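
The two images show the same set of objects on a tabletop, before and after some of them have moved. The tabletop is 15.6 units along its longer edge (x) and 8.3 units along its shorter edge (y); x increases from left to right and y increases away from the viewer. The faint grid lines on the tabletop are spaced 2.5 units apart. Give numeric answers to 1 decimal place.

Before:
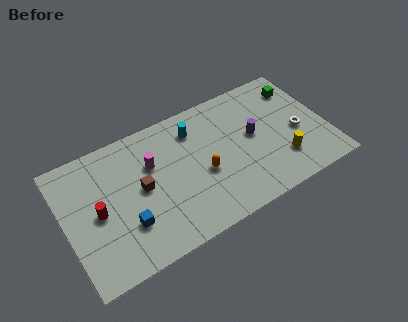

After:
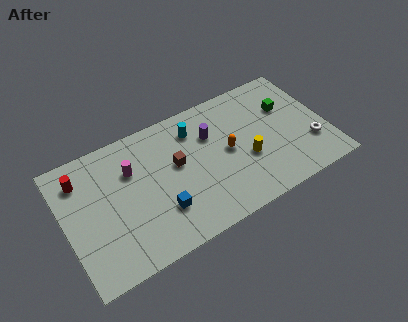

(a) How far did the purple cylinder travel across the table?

2.7

From (11.3, 4.5) to (8.9, 5.7), the purple cylinder covered √(2.4² + 1.2²) ≈ 2.7 units.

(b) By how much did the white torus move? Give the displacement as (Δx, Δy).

(0.6, -1.1)

From the two frames, the white torus sits at roughly (13.9, 3.6) before and (14.5, 2.5) after.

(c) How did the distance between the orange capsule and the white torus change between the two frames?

-0.7

They were about 5.8 units apart before and 5.1 after — 0.7 units closer together.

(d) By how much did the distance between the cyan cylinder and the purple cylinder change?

-2.7

The distance was about 3.9 in the first image and 1.2 in the second, so they moved 2.7 units closer together.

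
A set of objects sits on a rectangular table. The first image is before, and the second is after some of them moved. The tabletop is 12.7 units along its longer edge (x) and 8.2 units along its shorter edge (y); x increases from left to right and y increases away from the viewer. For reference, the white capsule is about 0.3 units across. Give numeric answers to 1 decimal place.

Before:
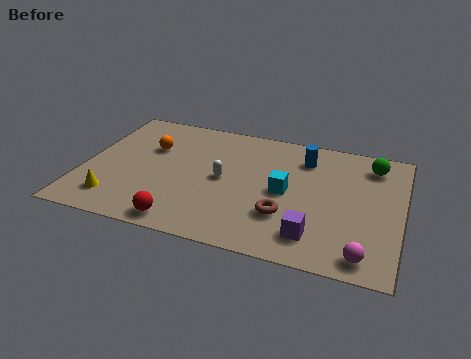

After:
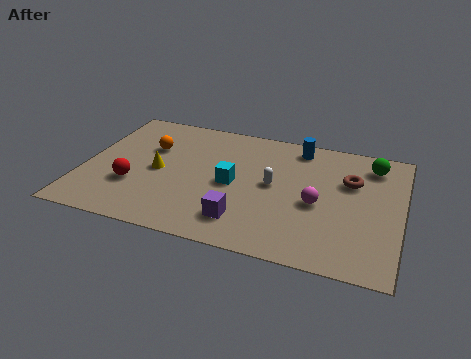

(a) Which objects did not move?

the orange sphere and the green sphere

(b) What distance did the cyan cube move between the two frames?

2.1

The cyan cube moved from about (8.1, 4.0) to (6.0, 3.9), a distance of √(2.1² + 0.1²) ≈ 2.1.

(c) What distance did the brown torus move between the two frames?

3.8

The brown torus was near (8.2, 2.5) before and (10.6, 5.4) after, so it travelled √(2.4² + 2.9²) ≈ 3.8 units.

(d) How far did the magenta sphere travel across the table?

3.3

The magenta sphere moved from about (11.4, 1.0) to (9.4, 3.6), a distance of √(2.0² + 2.6²) ≈ 3.3.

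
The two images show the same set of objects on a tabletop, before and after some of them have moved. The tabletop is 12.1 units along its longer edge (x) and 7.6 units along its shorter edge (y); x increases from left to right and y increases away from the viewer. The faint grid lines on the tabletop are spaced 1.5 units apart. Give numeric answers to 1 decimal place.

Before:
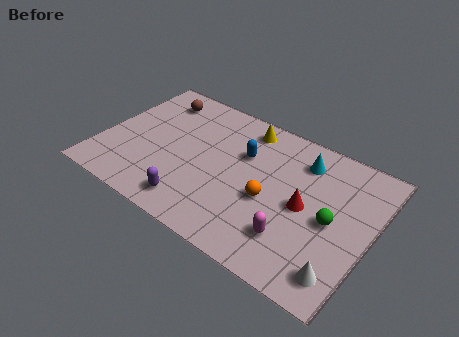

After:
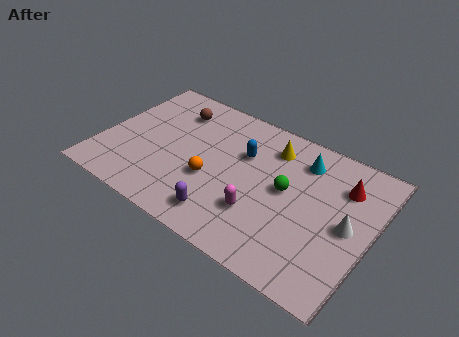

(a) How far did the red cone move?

2.4

The red cone moved from about (9.2, 3.7) to (10.6, 5.6), a distance of √(1.4² + 1.9²) ≈ 2.4.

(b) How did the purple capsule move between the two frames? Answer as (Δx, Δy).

(1.4, 0.1)

The purple capsule started near (4.6, 1.2) and ended near (6.0, 1.3).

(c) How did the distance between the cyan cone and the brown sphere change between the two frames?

-0.9

Before: roughly 6.8 units apart; after: 5.9. That's 0.9 units closer together.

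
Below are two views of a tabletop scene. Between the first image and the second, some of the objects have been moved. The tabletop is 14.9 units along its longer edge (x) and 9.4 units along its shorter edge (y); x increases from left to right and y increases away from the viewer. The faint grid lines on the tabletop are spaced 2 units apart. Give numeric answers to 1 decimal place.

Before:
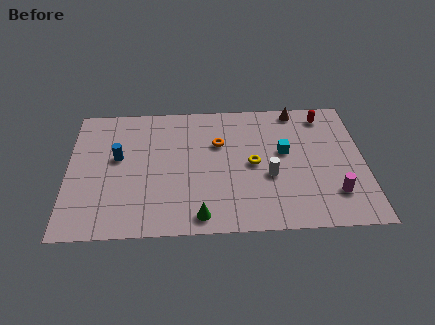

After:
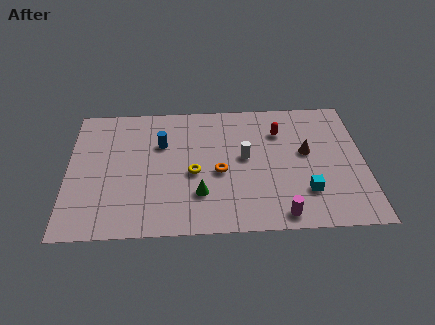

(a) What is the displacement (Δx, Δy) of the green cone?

(0.0, 1.5)

From the two frames, the green cone sits at roughly (6.6, 1.1) before and (6.6, 2.6) after.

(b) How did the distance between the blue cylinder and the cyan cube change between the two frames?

-0.3

Before: roughly 8.4 units apart; after: 8.1. That's 0.3 units closer together.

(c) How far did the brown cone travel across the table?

3.2

The brown cone moved from about (11.6, 8.5) to (12.0, 5.3), a distance of √(0.4² + 3.2²) ≈ 3.2.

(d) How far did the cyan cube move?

3.1

From (10.9, 5.4) to (11.9, 2.5), the cyan cube covered √(1.0² + 2.9²) ≈ 3.1 units.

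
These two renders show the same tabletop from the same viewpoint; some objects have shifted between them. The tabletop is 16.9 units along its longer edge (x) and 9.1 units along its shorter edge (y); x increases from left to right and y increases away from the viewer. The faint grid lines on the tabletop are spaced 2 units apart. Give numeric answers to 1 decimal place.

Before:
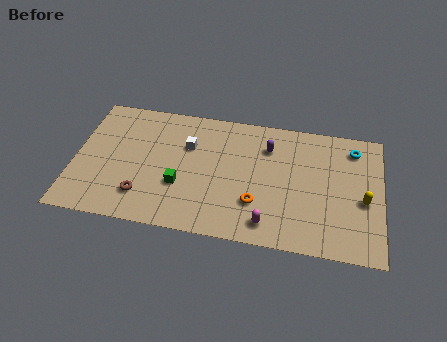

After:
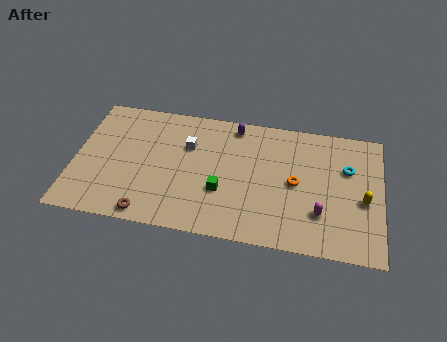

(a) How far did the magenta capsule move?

3.0

The magenta capsule was near (10.8, 1.4) before and (13.6, 2.6) after, so it travelled √(2.8² + 1.2²) ≈ 3.0 units.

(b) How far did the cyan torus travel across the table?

1.5

From (15.3, 7.5) to (15.0, 6.0), the cyan torus covered √(0.3² + 1.5²) ≈ 1.5 units.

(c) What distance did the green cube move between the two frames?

2.3

The green cube was near (5.9, 3.2) before and (8.2, 3.2) after, so it travelled √(2.3² + 0.0²) ≈ 2.3 units.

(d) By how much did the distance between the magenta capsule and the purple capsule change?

+1.9

They were about 5.4 units apart before and 7.3 after — 1.9 units further apart.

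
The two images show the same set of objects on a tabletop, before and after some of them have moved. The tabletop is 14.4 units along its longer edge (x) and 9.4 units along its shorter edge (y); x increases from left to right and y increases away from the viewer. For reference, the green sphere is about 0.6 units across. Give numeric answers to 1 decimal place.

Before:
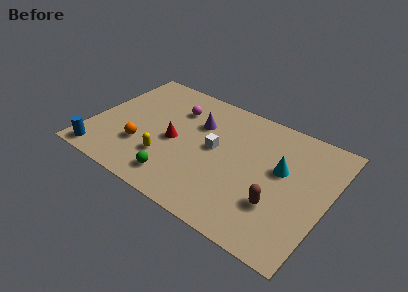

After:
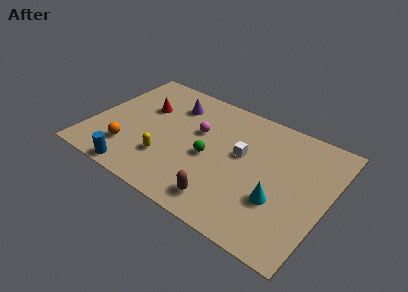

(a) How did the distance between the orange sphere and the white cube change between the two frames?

+2.5

They were about 4.7 units apart before and 7.2 after — 2.5 units further apart.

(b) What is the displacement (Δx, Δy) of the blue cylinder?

(2.3, -0.2)

The blue cylinder started near (1.1, 1.0) and ended near (3.4, 0.8).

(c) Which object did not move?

the yellow capsule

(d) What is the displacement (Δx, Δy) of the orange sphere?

(-0.7, -0.6)

The orange sphere was at about (3.3, 2.9) and moved to about (2.6, 2.3).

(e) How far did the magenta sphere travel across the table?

1.9

From (4.7, 6.9) to (6.3, 5.8), the magenta sphere covered √(1.6² + 1.1²) ≈ 1.9 units.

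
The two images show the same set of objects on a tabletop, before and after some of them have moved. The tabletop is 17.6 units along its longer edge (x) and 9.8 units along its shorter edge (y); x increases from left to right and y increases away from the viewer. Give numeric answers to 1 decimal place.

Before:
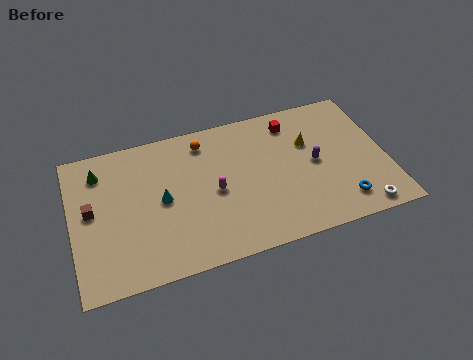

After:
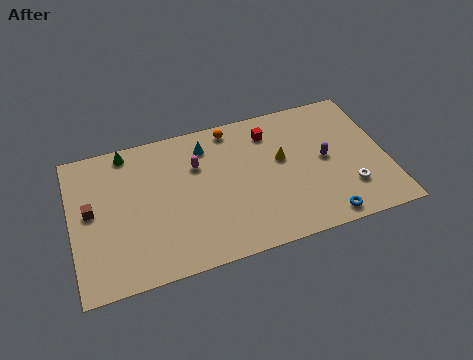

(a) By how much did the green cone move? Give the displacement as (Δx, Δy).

(1.6, 1.0)

The green cone was at about (1.7, 7.8) and moved to about (3.3, 8.8).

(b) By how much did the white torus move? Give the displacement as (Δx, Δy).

(-0.5, 1.6)

From the two frames, the white torus sits at roughly (15.8, 1.0) before and (15.3, 2.6) after.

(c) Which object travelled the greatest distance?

the cyan cone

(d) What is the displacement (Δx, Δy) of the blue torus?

(-1.1, -0.8)

From the two frames, the blue torus sits at roughly (14.8, 1.8) before and (13.7, 1.0) after.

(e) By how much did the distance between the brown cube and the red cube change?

-1.3

Before: roughly 11.8 units apart; after: 10.5. That's 1.3 units closer together.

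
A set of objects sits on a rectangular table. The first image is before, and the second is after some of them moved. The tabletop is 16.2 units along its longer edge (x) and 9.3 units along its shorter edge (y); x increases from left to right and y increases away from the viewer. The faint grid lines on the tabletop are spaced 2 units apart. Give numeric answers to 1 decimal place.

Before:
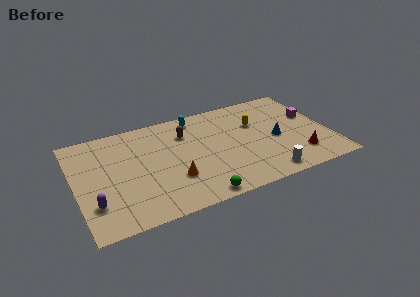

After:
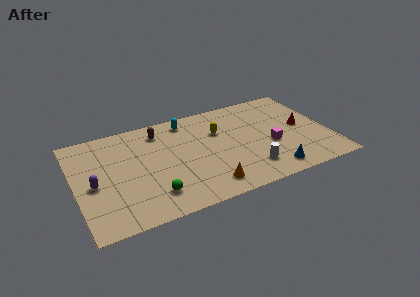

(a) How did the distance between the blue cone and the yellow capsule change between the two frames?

+3.4

They were about 2.2 units apart before and 5.6 after — 3.4 units further apart.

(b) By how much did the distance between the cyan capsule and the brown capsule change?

+0.3

Before: roughly 1.5 units apart; after: 1.8. That's 0.3 units further apart.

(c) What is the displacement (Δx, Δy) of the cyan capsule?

(-0.6, -0.1)

The cyan capsule was at about (8.0, 8.1) and moved to about (7.4, 8.0).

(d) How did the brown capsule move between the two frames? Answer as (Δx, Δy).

(-1.6, 0.8)

The brown capsule was at about (7.2, 6.8) and moved to about (5.6, 7.6).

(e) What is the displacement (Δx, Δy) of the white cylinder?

(-0.9, 0.9)

The white cylinder started near (11.7, 1.1) and ended near (10.8, 2.0).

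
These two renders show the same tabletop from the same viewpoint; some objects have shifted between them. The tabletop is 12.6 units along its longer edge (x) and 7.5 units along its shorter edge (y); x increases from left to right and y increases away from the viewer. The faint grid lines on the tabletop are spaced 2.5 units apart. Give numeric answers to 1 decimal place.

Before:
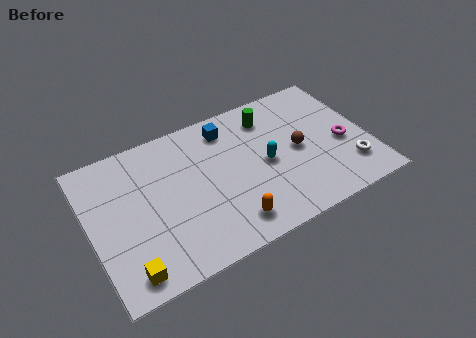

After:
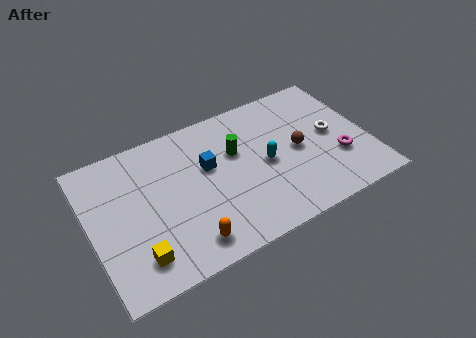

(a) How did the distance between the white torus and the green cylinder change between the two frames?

-0.8

They were about 5.2 units apart before and 4.4 after — 0.8 units closer together.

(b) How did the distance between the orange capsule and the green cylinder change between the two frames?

-0.8

The distance was about 5.3 in the first image and 4.5 in the second, so they moved 0.8 units closer together.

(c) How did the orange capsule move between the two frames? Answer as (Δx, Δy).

(-1.9, -0.1)

The orange capsule started near (5.9, 1.3) and ended near (4.0, 1.2).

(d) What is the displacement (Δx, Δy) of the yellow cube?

(0.5, 0.5)

The yellow cube was at about (1.3, 1.0) and moved to about (1.8, 1.5).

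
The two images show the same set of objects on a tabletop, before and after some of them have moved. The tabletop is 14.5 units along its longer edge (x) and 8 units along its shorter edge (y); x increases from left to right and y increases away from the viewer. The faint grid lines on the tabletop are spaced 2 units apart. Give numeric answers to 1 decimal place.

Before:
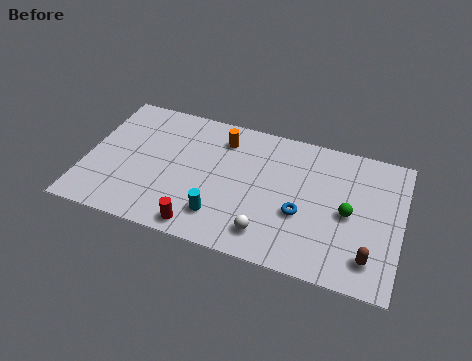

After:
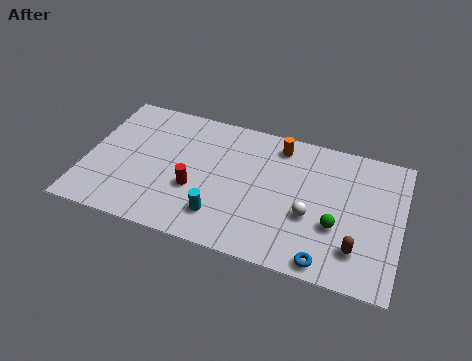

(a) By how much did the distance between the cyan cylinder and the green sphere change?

-0.7

Before: roughly 6.0 units apart; after: 5.3. That's 0.7 units closer together.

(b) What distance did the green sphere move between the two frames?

1.0

The green sphere was near (12.1, 3.8) before and (11.6, 2.9) after, so it travelled √(0.5² + 0.9²) ≈ 1.0 units.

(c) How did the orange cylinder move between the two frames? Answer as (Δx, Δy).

(2.6, 0.4)

The orange cylinder started near (6.1, 6.4) and ended near (8.7, 6.8).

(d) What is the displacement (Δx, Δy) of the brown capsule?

(-0.6, 0.3)

The brown capsule was at about (13.2, 1.6) and moved to about (12.6, 1.9).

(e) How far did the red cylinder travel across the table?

2.2

From (5.6, 0.9) to (5.1, 3.0), the red cylinder covered √(0.5² + 2.1²) ≈ 2.2 units.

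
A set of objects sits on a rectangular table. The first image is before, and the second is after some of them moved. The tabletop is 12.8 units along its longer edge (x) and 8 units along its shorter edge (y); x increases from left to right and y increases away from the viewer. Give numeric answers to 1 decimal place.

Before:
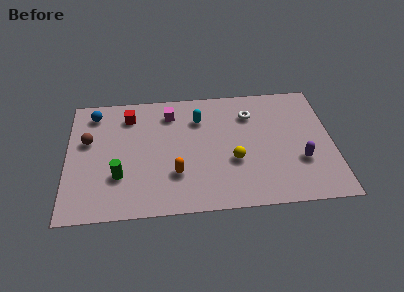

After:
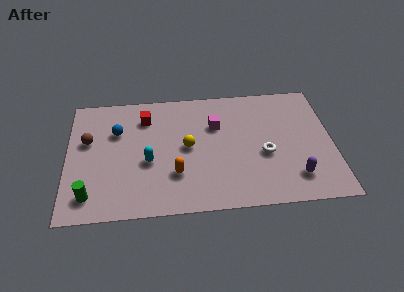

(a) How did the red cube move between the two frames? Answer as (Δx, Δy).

(0.8, -0.2)

From the two frames, the red cube sits at roughly (3.0, 6.4) before and (3.8, 6.2) after.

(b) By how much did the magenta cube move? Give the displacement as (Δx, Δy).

(2.2, -1.0)

From the two frames, the magenta cube sits at roughly (5.0, 6.4) before and (7.2, 5.4) after.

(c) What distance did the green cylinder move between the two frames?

1.8

The green cylinder moved from about (2.5, 2.5) to (1.1, 1.4), a distance of √(1.4² + 1.1²) ≈ 1.8.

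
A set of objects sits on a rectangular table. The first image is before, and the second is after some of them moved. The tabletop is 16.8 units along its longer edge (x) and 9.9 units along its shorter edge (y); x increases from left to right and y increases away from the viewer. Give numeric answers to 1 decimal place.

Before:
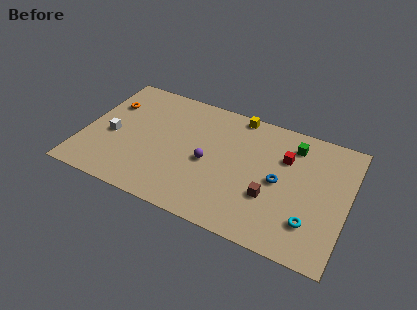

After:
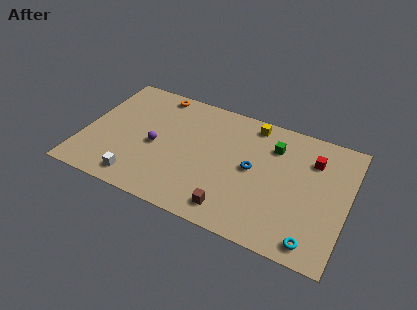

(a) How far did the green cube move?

1.3

From (13.1, 8.0) to (11.9, 7.4), the green cube covered √(1.2² + 0.6²) ≈ 1.3 units.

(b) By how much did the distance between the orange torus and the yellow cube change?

-2.1

Before: roughly 8.4 units apart; after: 6.3. That's 2.1 units closer together.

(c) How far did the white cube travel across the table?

3.6

The white cube moved from about (1.8, 4.3) to (3.9, 1.4), a distance of √(2.1² + 2.9²) ≈ 3.6.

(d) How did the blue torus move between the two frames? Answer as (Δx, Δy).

(-1.7, 0.3)

The blue torus started near (12.5, 4.8) and ended near (10.8, 5.1).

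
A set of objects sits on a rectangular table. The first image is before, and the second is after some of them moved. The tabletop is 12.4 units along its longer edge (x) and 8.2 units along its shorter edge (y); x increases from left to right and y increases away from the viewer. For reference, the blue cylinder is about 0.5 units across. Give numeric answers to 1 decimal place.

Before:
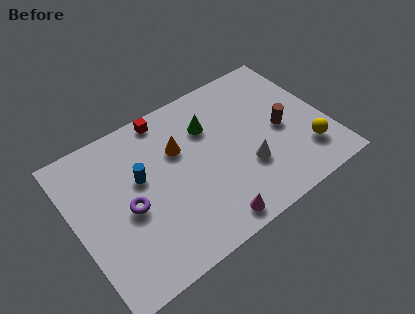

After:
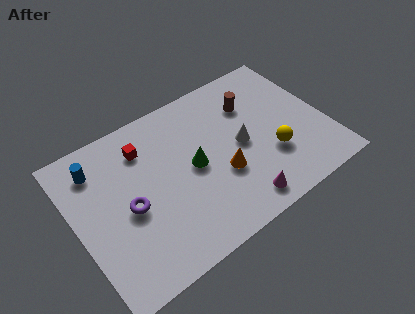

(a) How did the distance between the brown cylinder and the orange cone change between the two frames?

-1.6

They were about 5.2 units apart before and 3.6 after — 1.6 units closer together.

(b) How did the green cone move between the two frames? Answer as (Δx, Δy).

(-1.1, -1.7)

From the two frames, the green cone sits at roughly (6.9, 5.8) before and (5.8, 4.1) after.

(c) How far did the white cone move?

1.3

The white cone moved from about (8.2, 2.7) to (8.2, 4.0), a distance of √(0.0² + 1.3²) ≈ 1.3.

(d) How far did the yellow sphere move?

1.7

The yellow sphere was near (11.1, 2.0) before and (9.5, 2.7) after, so it travelled √(1.6² + 0.7²) ≈ 1.7 units.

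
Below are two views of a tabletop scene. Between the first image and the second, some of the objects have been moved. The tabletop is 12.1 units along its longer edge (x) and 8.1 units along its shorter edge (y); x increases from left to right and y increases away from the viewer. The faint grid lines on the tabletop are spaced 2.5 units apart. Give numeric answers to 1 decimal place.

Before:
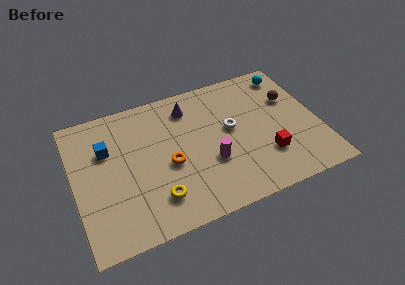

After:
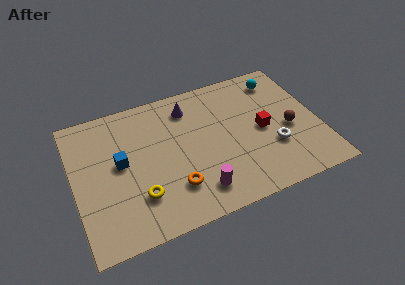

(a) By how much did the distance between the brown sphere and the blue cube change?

-0.9

The distance was about 9.2 in the first image and 8.3 in the second, so they moved 0.9 units closer together.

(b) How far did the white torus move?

2.6

The white torus was near (7.8, 4.5) before and (9.7, 2.7) after, so it travelled √(1.9² + 1.8²) ≈ 2.6 units.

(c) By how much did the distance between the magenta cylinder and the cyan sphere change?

+1.1

They were about 5.9 units apart before and 7.0 after — 1.1 units further apart.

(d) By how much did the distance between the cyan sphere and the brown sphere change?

+1.6

The distance was about 1.6 in the first image and 3.2 in the second, so they moved 1.6 units further apart.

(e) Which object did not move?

the purple cone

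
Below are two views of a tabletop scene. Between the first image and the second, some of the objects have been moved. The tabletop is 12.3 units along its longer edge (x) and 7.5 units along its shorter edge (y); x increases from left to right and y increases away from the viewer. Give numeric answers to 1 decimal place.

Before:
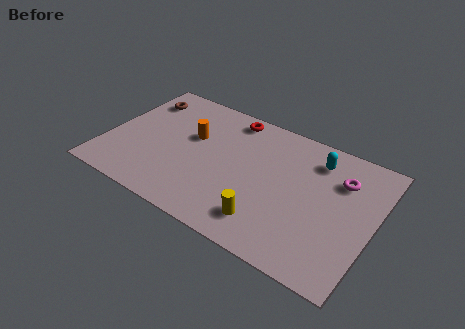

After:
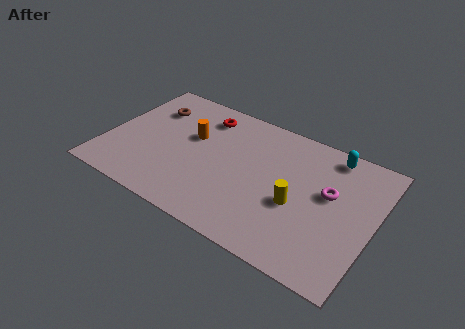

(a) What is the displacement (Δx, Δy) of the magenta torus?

(-0.4, -1.0)

The magenta torus was at about (10.6, 5.4) and moved to about (10.2, 4.4).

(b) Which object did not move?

the orange cylinder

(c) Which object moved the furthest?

the yellow cylinder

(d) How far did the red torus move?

1.3

From (5.3, 6.6) to (4.1, 6.1), the red torus covered √(1.2² + 0.5²) ≈ 1.3 units.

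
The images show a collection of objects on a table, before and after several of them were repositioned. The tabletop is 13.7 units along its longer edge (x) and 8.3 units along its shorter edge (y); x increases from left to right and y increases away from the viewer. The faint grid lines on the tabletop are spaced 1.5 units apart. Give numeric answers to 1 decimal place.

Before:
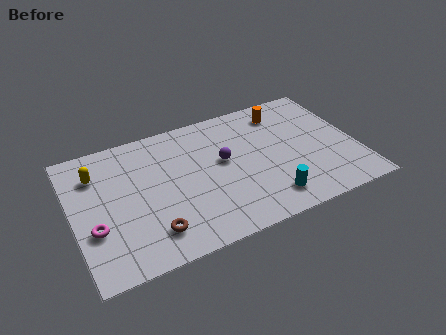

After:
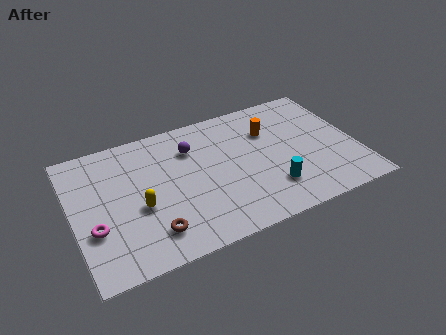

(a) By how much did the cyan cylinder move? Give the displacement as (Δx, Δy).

(0.2, 0.6)

The cyan cylinder started near (9.1, 1.5) and ended near (9.3, 2.1).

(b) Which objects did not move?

the brown torus and the magenta torus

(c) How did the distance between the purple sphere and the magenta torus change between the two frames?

-0.7

They were about 6.6 units apart before and 5.9 after — 0.7 units closer together.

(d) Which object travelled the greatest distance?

the yellow capsule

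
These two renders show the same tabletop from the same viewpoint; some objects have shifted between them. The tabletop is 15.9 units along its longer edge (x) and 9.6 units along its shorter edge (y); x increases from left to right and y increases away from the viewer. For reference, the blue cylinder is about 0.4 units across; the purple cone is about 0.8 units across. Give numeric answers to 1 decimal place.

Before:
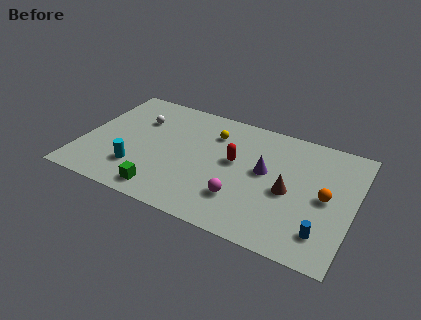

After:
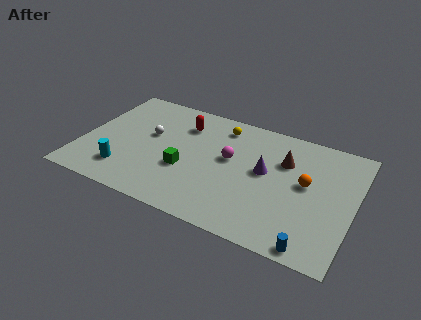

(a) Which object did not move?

the purple cone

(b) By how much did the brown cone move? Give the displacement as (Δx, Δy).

(-0.5, 2.3)

From the two frames, the brown cone sits at roughly (12.2, 4.3) before and (11.7, 6.6) after.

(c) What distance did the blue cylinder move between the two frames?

1.3

The blue cylinder moved from about (14.4, 2.0) to (13.9, 0.8), a distance of √(0.5² + 1.2²) ≈ 1.3.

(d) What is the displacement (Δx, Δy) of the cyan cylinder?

(-0.7, -0.4)

From the two frames, the cyan cylinder sits at roughly (3.5, 2.5) before and (2.8, 2.1) after.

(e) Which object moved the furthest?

the red capsule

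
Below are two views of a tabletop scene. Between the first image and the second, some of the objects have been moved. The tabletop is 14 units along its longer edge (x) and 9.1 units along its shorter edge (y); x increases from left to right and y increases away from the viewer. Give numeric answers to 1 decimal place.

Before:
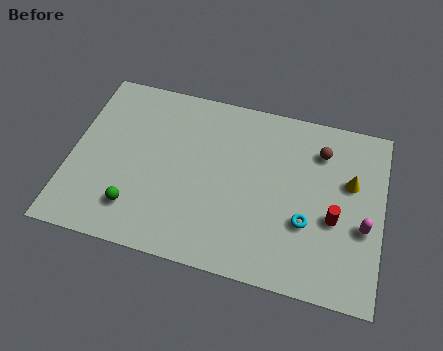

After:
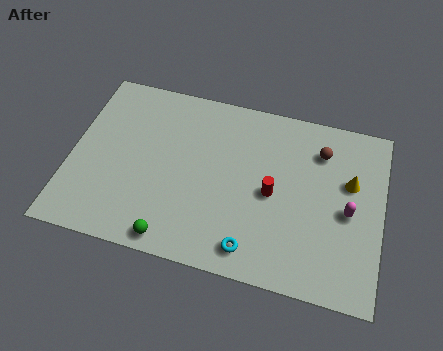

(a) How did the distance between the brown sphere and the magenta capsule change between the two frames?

-0.9

They were about 4.0 units apart before and 3.1 after — 0.9 units closer together.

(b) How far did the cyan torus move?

3.0

The cyan torus was near (10.7, 3.2) before and (8.4, 1.3) after, so it travelled √(2.3² + 1.9²) ≈ 3.0 units.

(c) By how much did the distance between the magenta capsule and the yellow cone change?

-0.7

The distance was about 2.2 in the first image and 1.5 in the second, so they moved 0.7 units closer together.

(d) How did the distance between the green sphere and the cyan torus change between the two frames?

-4.2

They were about 7.7 units apart before and 3.5 after — 4.2 units closer together.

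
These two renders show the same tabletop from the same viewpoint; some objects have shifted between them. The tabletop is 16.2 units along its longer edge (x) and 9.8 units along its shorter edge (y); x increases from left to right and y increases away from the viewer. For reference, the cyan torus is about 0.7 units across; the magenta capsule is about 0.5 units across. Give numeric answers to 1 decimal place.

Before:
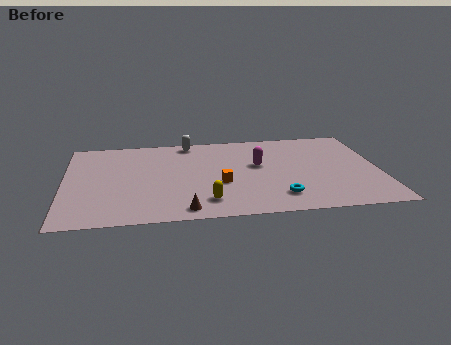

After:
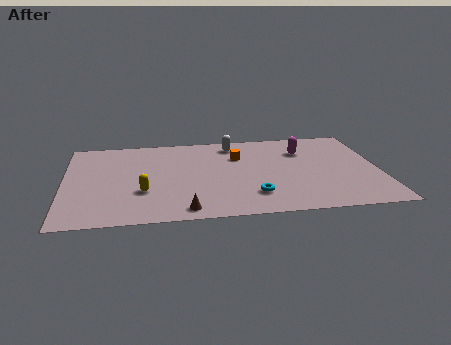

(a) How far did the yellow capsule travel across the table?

3.5

The yellow capsule was near (7.2, 1.9) before and (4.0, 3.3) after, so it travelled √(3.2² + 1.4²) ≈ 3.5 units.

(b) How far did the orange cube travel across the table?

3.2

The orange cube was near (8.0, 3.8) before and (9.0, 6.8) after, so it travelled √(1.0² + 3.0²) ≈ 3.2 units.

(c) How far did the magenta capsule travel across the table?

2.8

The magenta capsule moved from about (10.0, 5.7) to (12.4, 7.1), a distance of √(2.4² + 1.4²) ≈ 2.8.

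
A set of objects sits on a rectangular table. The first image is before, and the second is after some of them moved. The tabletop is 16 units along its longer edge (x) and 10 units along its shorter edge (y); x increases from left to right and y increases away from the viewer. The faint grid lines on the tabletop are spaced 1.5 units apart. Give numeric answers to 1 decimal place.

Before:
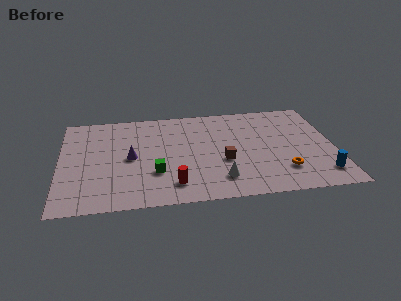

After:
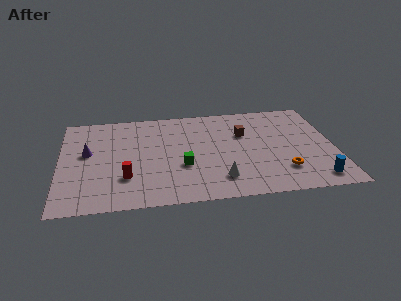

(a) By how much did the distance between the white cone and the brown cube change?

+3.0

The distance was about 1.8 in the first image and 4.8 in the second, so they moved 3.0 units further apart.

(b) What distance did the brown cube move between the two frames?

3.0

From (9.5, 3.9) to (10.8, 6.6), the brown cube covered √(1.3² + 2.7²) ≈ 3.0 units.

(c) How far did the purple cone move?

2.6

The purple cone was near (4.1, 4.9) before and (1.6, 5.7) after, so it travelled √(2.5² + 0.8²) ≈ 2.6 units.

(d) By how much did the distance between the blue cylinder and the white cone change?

-0.4

They were about 5.9 units apart before and 5.5 after — 0.4 units closer together.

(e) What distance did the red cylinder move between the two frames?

2.9

The red cylinder moved from about (6.5, 1.9) to (3.8, 2.9), a distance of √(2.7² + 1.0²) ≈ 2.9.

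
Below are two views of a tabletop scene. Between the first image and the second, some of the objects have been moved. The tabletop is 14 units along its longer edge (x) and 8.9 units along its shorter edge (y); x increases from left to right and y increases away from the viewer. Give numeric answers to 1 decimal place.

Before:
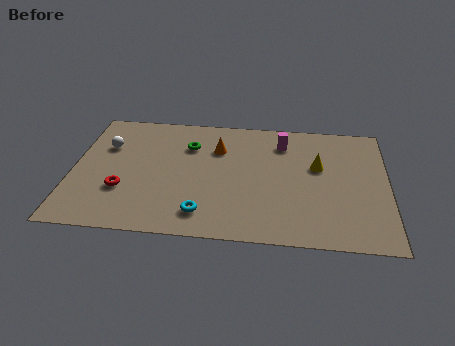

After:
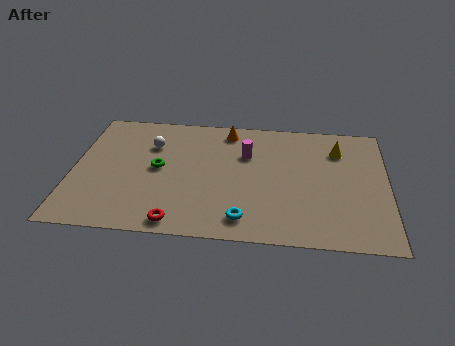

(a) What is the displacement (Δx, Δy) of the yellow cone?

(0.9, 1.3)

From the two frames, the yellow cone sits at roughly (10.9, 5.4) before and (11.8, 6.7) after.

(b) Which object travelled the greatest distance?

the red torus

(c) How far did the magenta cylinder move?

1.9

From (9.3, 7.0) to (7.7, 6.0), the magenta cylinder covered √(1.6² + 1.0²) ≈ 1.9 units.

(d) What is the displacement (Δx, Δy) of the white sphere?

(2.0, 0.3)

The white sphere started near (1.4, 6.0) and ended near (3.4, 6.3).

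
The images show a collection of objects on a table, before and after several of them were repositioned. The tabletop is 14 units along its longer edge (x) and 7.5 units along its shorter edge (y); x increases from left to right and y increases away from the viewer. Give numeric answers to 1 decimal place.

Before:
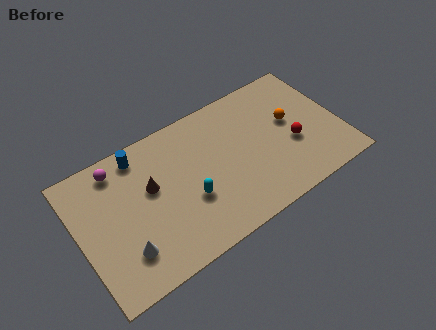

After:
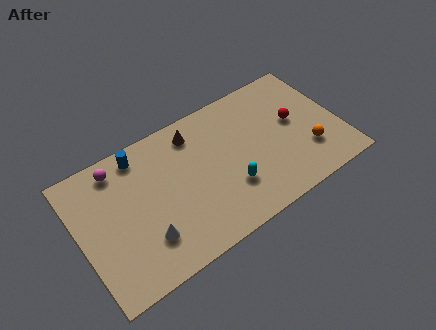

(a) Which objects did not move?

the blue cylinder and the magenta sphere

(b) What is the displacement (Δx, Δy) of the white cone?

(1.1, 0.1)

The white cone started near (2.1, 1.9) and ended near (3.2, 2.0).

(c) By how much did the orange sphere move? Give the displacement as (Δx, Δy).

(0.6, -2.1)

The orange sphere was at about (11.5, 4.3) and moved to about (12.1, 2.2).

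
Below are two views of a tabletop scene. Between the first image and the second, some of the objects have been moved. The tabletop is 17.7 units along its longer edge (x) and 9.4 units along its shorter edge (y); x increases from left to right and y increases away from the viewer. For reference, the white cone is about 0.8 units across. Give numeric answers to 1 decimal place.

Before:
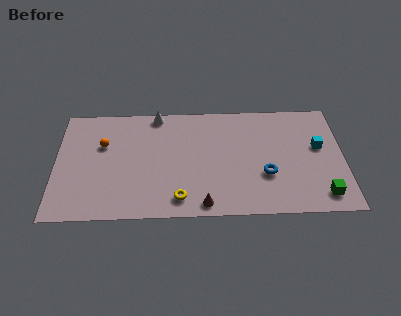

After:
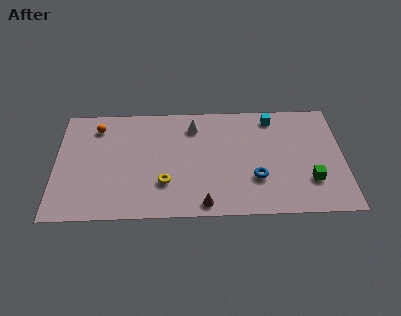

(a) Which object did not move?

the brown cone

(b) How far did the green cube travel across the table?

1.4

From (16.3, 1.5) to (15.6, 2.7), the green cube covered √(0.7² + 1.2²) ≈ 1.4 units.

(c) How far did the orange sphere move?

1.6

The orange sphere moved from about (2.9, 6.1) to (2.5, 7.6), a distance of √(0.4² + 1.5²) ≈ 1.6.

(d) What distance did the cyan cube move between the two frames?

3.8

The cyan cube moved from about (16.2, 5.5) to (13.4, 8.1), a distance of √(2.8² + 2.6²) ≈ 3.8.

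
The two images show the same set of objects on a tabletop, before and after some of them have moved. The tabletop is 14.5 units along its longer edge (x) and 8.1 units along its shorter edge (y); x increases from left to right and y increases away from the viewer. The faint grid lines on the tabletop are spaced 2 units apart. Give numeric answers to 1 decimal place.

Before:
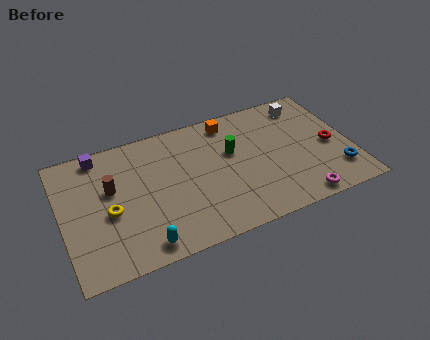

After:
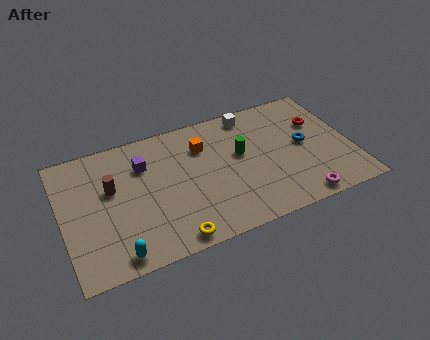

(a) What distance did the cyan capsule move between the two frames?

1.3

The cyan capsule moved from about (3.7, 1.0) to (2.4, 0.9), a distance of √(1.3² + 0.1²) ≈ 1.3.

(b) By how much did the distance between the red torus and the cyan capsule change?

+1.4

The distance was about 10.2 in the first image and 11.6 in the second, so they moved 1.4 units further apart.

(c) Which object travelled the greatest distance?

the yellow torus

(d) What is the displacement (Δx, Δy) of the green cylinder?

(0.4, -0.3)

The green cylinder started near (8.6, 5.0) and ended near (9.0, 4.7).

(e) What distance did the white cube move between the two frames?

2.8

From (12.6, 6.8) to (9.8, 7.1), the white cube covered √(2.8² + 0.3²) ≈ 2.8 units.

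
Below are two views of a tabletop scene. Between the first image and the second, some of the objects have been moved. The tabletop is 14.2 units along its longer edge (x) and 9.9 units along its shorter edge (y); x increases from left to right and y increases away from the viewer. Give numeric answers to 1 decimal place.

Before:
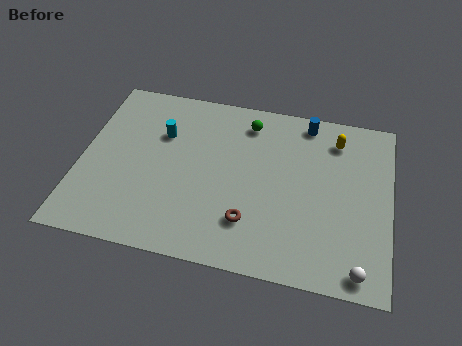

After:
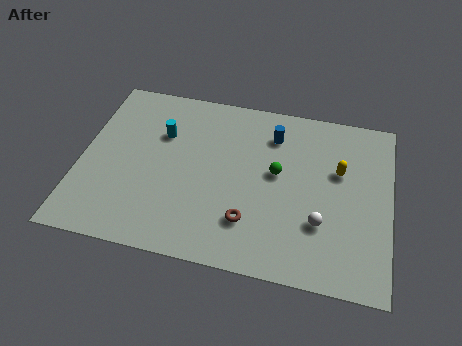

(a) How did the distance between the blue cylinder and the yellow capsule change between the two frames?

+1.8

Before: roughly 1.6 units apart; after: 3.4. That's 1.8 units further apart.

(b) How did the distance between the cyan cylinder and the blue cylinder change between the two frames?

-1.7

Before: roughly 6.9 units apart; after: 5.2. That's 1.7 units closer together.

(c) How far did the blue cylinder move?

1.9

The blue cylinder was near (10.2, 8.8) before and (8.7, 7.7) after, so it travelled √(1.5² + 1.1²) ≈ 1.9 units.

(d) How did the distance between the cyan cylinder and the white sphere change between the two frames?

-2.6

The distance was about 10.9 in the first image and 8.3 in the second, so they moved 2.6 units closer together.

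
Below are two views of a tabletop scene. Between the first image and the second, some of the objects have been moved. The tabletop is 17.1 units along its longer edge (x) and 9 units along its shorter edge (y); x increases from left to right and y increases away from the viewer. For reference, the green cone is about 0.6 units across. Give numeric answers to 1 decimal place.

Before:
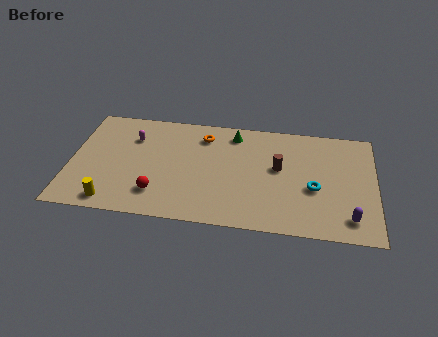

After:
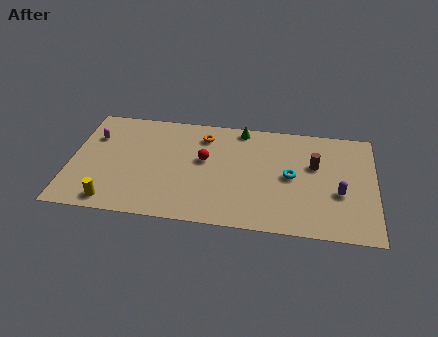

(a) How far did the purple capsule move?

2.0

The purple capsule moved from about (15.7, 1.6) to (15.1, 3.5), a distance of √(0.6² + 1.9²) ≈ 2.0.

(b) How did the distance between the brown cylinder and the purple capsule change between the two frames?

-2.8

The distance was about 5.3 in the first image and 2.5 in the second, so they moved 2.8 units closer together.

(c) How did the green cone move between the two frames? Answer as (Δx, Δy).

(0.4, 0.5)

From the two frames, the green cone sits at roughly (9.1, 7.6) before and (9.5, 8.1) after.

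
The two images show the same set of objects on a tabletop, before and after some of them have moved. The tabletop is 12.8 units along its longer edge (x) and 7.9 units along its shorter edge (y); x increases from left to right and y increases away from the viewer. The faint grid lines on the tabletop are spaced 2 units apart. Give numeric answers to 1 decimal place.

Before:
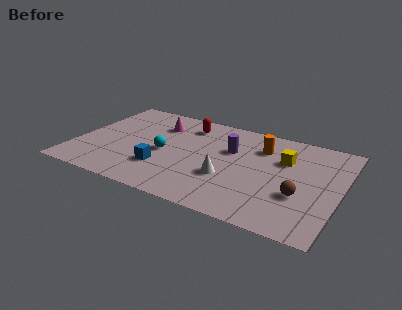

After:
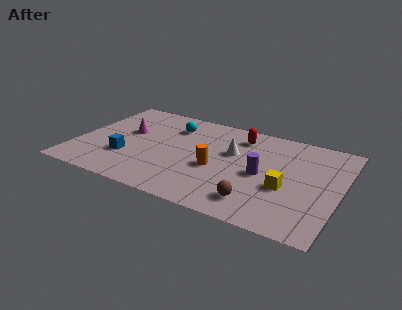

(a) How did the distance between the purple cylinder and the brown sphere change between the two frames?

-2.1

They were about 4.3 units apart before and 2.2 after — 2.1 units closer together.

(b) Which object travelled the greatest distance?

the orange cylinder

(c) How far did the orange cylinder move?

3.2

The orange cylinder moved from about (8.8, 5.9) to (6.9, 3.3), a distance of √(1.9² + 2.6²) ≈ 3.2.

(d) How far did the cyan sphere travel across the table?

2.4

From (4.3, 3.6) to (4.4, 6.0), the cyan sphere covered √(0.1² + 2.4²) ≈ 2.4 units.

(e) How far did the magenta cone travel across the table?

1.8

The magenta cone was near (3.7, 5.9) before and (2.3, 4.7) after, so it travelled √(1.4² + 1.2²) ≈ 1.8 units.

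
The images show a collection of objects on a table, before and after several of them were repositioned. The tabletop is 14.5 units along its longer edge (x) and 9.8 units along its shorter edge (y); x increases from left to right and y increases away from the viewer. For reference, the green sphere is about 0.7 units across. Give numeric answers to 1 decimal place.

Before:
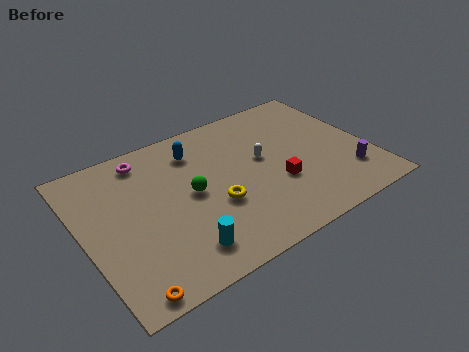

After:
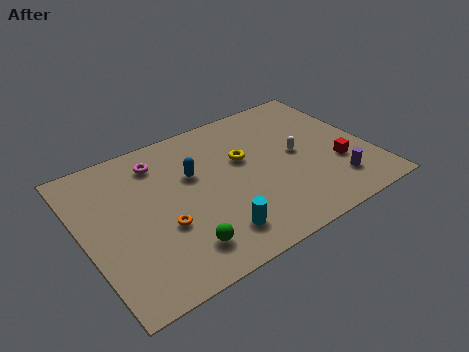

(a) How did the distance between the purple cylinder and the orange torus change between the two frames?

-3.1

The distance was about 11.8 in the first image and 8.7 in the second, so they moved 3.1 units closer together.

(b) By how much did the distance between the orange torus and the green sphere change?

-4.0

Before: roughly 5.8 units apart; after: 1.8. That's 4.0 units closer together.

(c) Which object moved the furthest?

the orange torus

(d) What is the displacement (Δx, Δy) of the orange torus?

(2.3, 2.8)

The orange torus started near (1.4, 0.8) and ended near (3.7, 3.6).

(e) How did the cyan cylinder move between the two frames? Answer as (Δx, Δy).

(1.7, 0.1)

From the two frames, the cyan cylinder sits at roughly (4.3, 1.8) before and (6.0, 1.9) after.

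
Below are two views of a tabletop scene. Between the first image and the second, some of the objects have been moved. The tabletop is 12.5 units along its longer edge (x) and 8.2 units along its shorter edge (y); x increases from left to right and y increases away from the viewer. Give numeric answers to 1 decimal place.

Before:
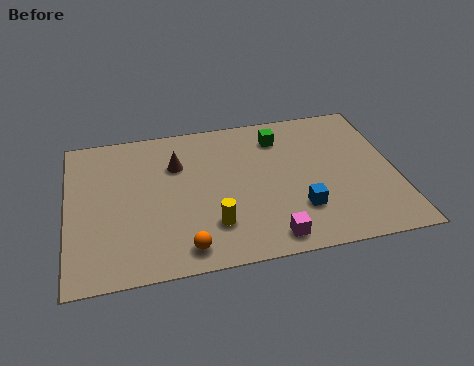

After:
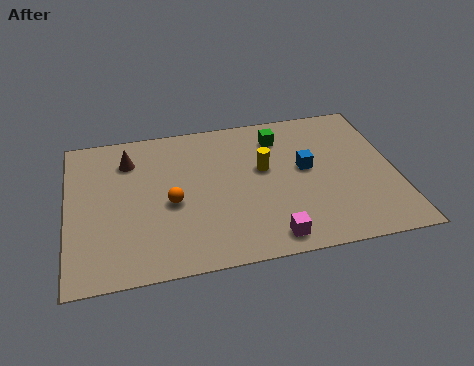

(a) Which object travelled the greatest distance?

the yellow cylinder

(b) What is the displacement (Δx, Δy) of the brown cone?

(-1.8, 0.6)

The brown cone started near (4.2, 5.7) and ended near (2.4, 6.3).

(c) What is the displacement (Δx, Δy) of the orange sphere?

(-0.4, 2.5)

The orange sphere started near (4.3, 1.1) and ended near (3.9, 3.6).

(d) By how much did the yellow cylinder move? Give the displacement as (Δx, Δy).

(2.1, 2.7)

From the two frames, the yellow cylinder sits at roughly (5.4, 2.1) before and (7.5, 4.8) after.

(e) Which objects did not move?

the magenta cube and the green cube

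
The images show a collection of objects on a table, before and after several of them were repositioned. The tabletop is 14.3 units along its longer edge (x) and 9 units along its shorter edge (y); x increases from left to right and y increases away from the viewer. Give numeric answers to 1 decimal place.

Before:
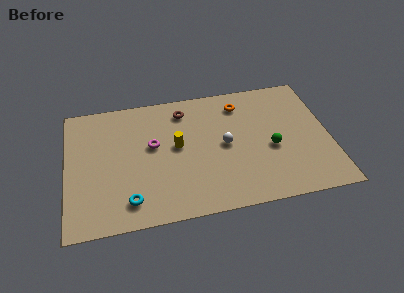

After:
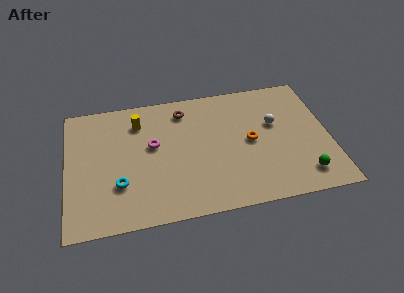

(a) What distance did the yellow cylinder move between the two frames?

2.9

The yellow cylinder moved from about (6.0, 4.9) to (4.0, 7.0), a distance of √(2.0² + 2.1²) ≈ 2.9.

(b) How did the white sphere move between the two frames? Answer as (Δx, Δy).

(2.8, 1.0)

The white sphere was at about (8.6, 4.5) and moved to about (11.4, 5.5).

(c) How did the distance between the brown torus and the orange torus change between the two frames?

+1.4

Before: roughly 3.1 units apart; after: 4.5. That's 1.4 units further apart.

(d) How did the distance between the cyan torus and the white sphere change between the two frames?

+3.0

Before: roughly 6.0 units apart; after: 9.0. That's 3.0 units further apart.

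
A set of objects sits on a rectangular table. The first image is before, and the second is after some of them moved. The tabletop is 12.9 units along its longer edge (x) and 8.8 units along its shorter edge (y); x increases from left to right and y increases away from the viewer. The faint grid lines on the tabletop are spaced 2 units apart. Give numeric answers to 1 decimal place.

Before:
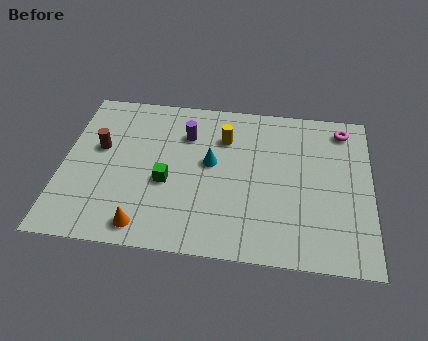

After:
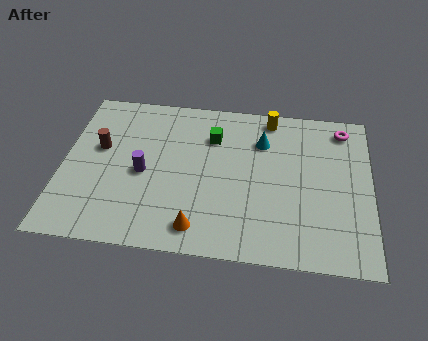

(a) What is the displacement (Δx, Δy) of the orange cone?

(2.2, 0.2)

The orange cone started near (3.6, 1.1) and ended near (5.8, 1.3).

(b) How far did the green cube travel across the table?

3.3

From (4.4, 3.6) to (6.2, 6.4), the green cube covered √(1.8² + 2.8²) ≈ 3.3 units.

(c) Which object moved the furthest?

the green cube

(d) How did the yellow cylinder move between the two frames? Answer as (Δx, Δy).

(1.9, 1.4)

The yellow cylinder started near (6.7, 6.4) and ended near (8.6, 7.8).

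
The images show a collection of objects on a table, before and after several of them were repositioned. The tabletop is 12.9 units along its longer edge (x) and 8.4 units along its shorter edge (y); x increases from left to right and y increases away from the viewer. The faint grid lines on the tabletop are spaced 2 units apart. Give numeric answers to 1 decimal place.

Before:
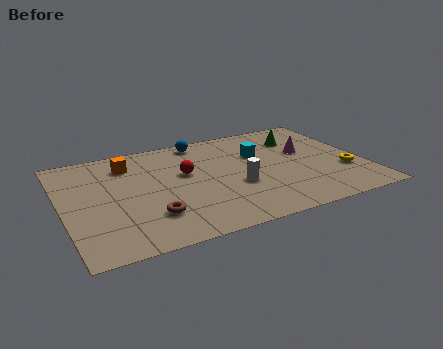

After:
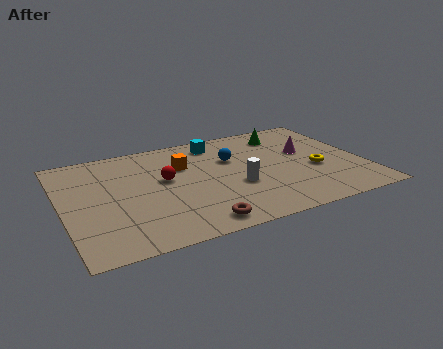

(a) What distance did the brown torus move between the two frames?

2.2

The brown torus moved from about (3.5, 2.2) to (5.3, 1.0), a distance of √(1.8² + 1.2²) ≈ 2.2.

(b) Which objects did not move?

the white cylinder and the magenta cone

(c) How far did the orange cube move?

2.5

The orange cube moved from about (3.0, 6.6) to (5.3, 5.7), a distance of √(2.3² + 0.9²) ≈ 2.5.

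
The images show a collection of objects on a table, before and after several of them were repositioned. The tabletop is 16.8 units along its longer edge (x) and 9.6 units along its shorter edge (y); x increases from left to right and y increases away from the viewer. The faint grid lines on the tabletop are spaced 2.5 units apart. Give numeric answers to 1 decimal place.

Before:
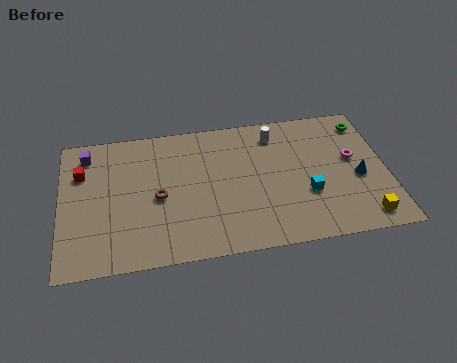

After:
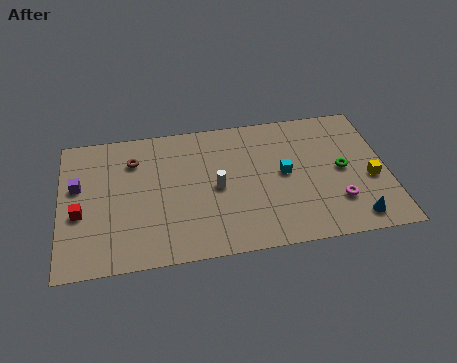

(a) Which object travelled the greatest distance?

the white cylinder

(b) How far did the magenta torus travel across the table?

3.1

The magenta torus moved from about (15.1, 5.5) to (14.1, 2.6), a distance of √(1.0² + 2.9²) ≈ 3.1.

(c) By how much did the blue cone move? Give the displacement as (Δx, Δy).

(-0.4, -2.8)

The blue cone started near (15.3, 4.1) and ended near (14.9, 1.3).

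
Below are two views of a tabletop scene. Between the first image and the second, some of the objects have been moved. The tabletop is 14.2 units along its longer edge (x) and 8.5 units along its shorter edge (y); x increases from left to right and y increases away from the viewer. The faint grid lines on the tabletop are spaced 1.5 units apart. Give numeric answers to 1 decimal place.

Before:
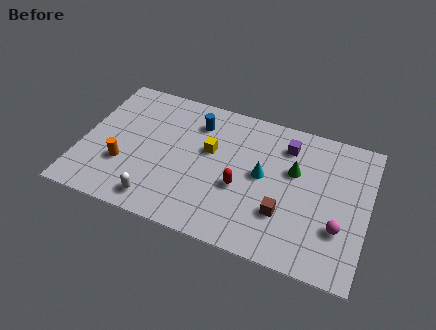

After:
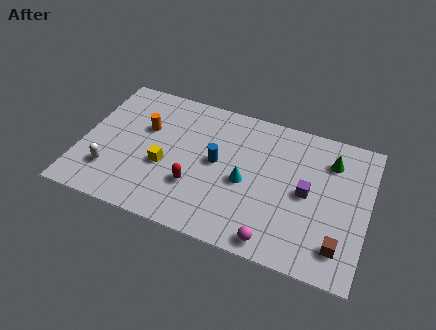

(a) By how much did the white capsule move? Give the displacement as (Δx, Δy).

(-2.5, 1.0)

The white capsule started near (4.1, 1.2) and ended near (1.6, 2.2).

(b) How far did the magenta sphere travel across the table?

3.5

From (12.9, 2.7) to (9.9, 0.9), the magenta sphere covered √(3.0² + 1.8²) ≈ 3.5 units.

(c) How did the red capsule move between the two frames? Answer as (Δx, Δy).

(-2.2, -0.7)

From the two frames, the red capsule sits at roughly (8.0, 3.4) before and (5.8, 2.7) after.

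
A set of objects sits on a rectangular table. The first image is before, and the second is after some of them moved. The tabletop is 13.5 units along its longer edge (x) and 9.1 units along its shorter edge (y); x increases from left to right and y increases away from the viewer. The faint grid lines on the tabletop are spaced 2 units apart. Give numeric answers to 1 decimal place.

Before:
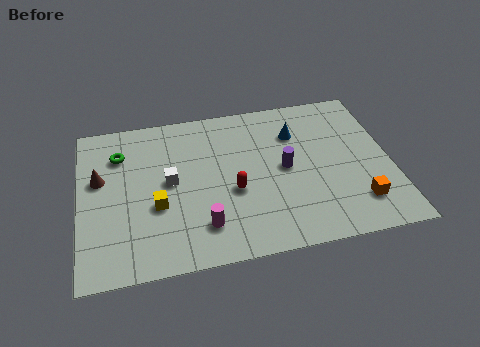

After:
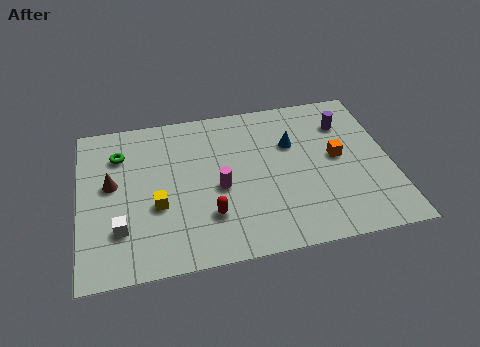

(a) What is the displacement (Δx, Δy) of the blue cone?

(-0.2, -0.6)

The blue cone was at about (9.5, 6.6) and moved to about (9.3, 6.0).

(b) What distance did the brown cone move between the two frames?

0.6

The brown cone was near (0.9, 5.5) before and (1.4, 5.1) after, so it travelled √(0.5² + 0.4²) ≈ 0.6 units.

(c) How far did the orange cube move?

2.9

The orange cube moved from about (11.9, 2.0) to (11.2, 4.8), a distance of √(0.7² + 2.8²) ≈ 2.9.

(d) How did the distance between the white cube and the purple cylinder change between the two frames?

+5.9

The distance was about 5.0 in the first image and 10.9 in the second, so they moved 5.9 units further apart.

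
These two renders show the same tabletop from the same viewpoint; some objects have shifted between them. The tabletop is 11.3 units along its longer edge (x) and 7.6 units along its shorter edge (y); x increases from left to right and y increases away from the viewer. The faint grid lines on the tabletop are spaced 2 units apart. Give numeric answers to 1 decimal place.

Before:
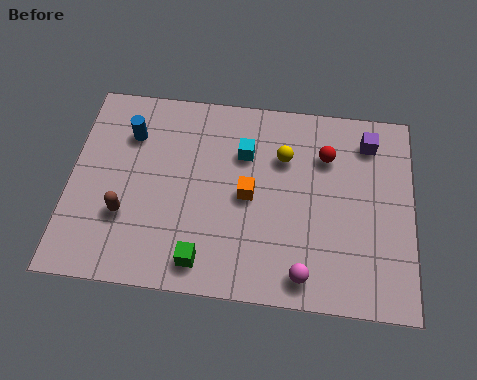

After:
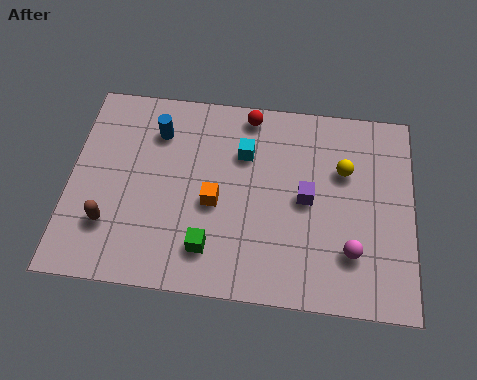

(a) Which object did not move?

the cyan cube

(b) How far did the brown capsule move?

0.6

The brown capsule was near (1.9, 2.5) before and (1.4, 2.1) after, so it travelled √(0.5² + 0.4²) ≈ 0.6 units.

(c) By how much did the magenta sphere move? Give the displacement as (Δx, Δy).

(1.5, 1.0)

From the two frames, the magenta sphere sits at roughly (7.8, 1.0) before and (9.3, 2.0) after.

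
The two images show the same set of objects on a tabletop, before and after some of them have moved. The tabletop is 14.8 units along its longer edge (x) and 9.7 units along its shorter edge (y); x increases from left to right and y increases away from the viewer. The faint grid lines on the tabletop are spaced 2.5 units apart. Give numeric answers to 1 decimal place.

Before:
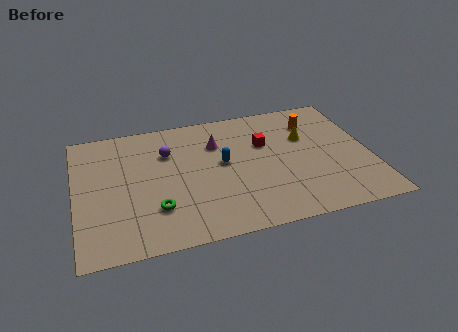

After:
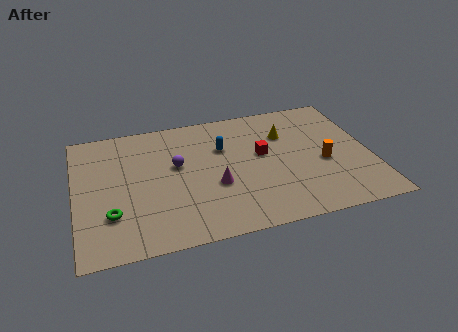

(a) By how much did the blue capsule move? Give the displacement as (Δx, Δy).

(0.1, 1.2)

From the two frames, the blue capsule sits at roughly (7.4, 5.3) before and (7.5, 6.5) after.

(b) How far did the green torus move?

2.2

The green torus was near (3.9, 2.7) before and (1.7, 2.8) after, so it travelled √(2.2² + 0.1²) ≈ 2.2 units.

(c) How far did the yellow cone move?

1.1

From (11.7, 6.3) to (10.7, 6.8), the yellow cone covered √(1.0² + 0.5²) ≈ 1.1 units.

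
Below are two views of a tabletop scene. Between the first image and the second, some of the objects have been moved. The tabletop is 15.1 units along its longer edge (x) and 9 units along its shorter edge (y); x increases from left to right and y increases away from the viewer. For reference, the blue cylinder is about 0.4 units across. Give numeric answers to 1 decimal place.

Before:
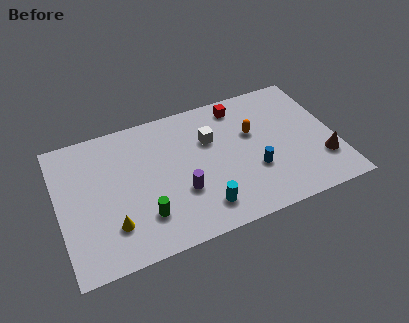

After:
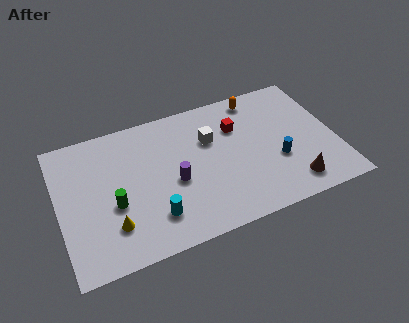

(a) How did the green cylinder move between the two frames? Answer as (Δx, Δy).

(-1.5, 1.3)

The green cylinder was at about (4.4, 2.3) and moved to about (2.9, 3.6).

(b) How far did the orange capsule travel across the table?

2.4

The orange capsule moved from about (10.7, 5.6) to (11.2, 7.9), a distance of √(0.5² + 2.3²) ≈ 2.4.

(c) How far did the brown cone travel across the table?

2.1

The brown cone was near (14.2, 2.5) before and (12.4, 1.5) after, so it travelled √(1.8² + 1.0²) ≈ 2.1 units.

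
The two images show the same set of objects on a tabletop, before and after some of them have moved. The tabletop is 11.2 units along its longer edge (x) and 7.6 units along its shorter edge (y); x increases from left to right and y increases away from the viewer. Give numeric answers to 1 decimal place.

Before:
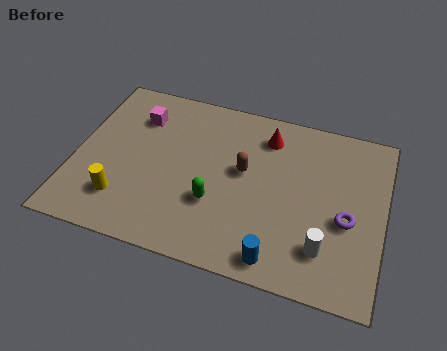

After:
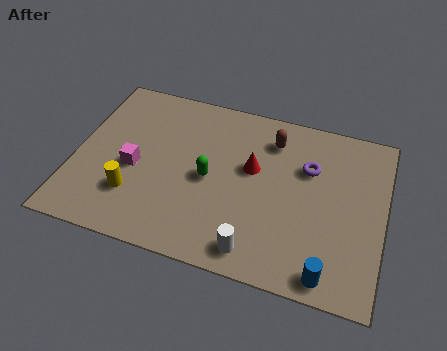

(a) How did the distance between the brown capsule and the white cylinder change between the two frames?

+1.0

Before: roughly 4.0 units apart; after: 5.0. That's 1.0 units further apart.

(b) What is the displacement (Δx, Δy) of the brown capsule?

(0.9, 1.7)

The brown capsule started near (6.1, 4.3) and ended near (7.0, 6.0).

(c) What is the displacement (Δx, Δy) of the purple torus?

(-1.5, 1.9)

The purple torus started near (9.9, 3.2) and ended near (8.4, 5.1).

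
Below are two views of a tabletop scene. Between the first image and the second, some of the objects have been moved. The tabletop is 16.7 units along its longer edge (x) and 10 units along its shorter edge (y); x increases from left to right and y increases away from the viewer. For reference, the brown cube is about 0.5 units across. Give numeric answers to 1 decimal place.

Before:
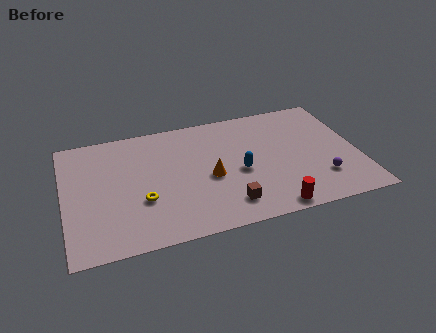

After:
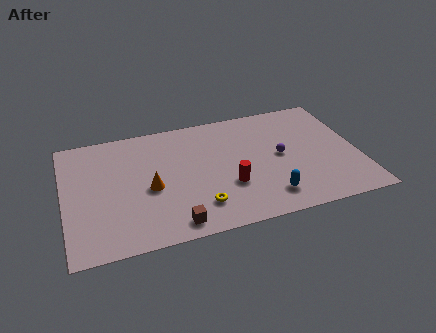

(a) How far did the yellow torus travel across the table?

3.4

The yellow torus moved from about (4.3, 3.5) to (7.4, 2.2), a distance of √(3.1² + 1.3²) ≈ 3.4.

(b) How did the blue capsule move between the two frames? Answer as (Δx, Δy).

(1.4, -2.5)

The blue capsule started near (9.9, 4.4) and ended near (11.3, 1.9).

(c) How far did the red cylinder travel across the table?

3.3

From (11.4, 0.9) to (9.2, 3.4), the red cylinder covered √(2.2² + 2.5²) ≈ 3.3 units.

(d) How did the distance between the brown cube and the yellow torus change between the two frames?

-3.2

Before: roughly 5.0 units apart; after: 1.8. That's 3.2 units closer together.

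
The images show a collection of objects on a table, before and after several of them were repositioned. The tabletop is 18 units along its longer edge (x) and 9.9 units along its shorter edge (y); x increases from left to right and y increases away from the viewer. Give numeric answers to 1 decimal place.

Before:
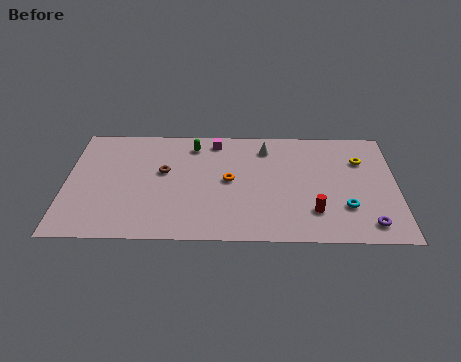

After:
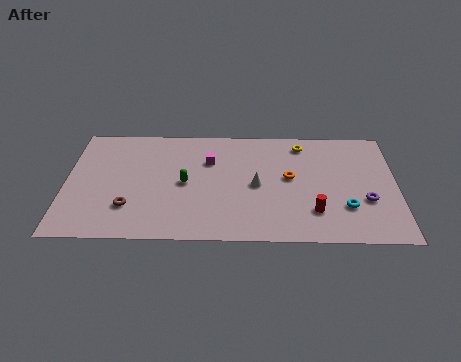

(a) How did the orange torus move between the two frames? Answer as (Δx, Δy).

(3.3, 0.3)

The orange torus was at about (8.9, 5.1) and moved to about (12.2, 5.4).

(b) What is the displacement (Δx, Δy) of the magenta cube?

(-0.3, -1.8)

The magenta cube started near (8.1, 8.6) and ended near (7.8, 6.8).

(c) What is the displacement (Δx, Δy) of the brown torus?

(-1.8, -3.1)

The brown torus was at about (5.3, 5.8) and moved to about (3.5, 2.7).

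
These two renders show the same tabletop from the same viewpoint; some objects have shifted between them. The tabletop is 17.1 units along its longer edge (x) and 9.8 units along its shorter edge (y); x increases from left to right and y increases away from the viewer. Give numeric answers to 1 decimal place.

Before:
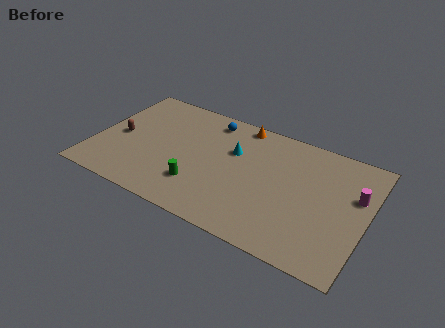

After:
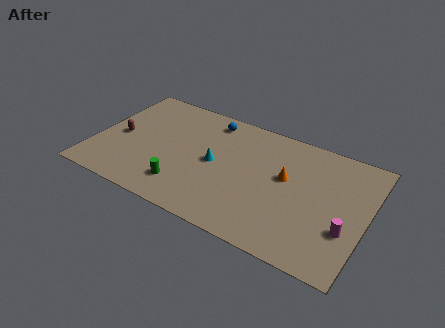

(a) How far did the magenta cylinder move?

2.9

The magenta cylinder moved from about (16.3, 6.2) to (16.0, 3.3), a distance of √(0.3² + 2.9²) ≈ 2.9.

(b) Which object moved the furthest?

the orange cone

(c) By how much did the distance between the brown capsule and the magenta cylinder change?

-0.3

Before: roughly 14.9 units apart; after: 14.6. That's 0.3 units closer together.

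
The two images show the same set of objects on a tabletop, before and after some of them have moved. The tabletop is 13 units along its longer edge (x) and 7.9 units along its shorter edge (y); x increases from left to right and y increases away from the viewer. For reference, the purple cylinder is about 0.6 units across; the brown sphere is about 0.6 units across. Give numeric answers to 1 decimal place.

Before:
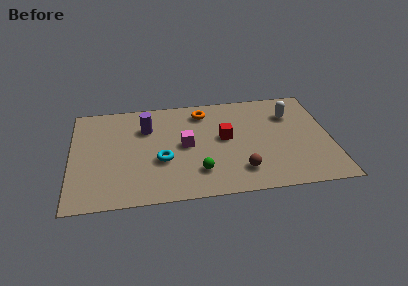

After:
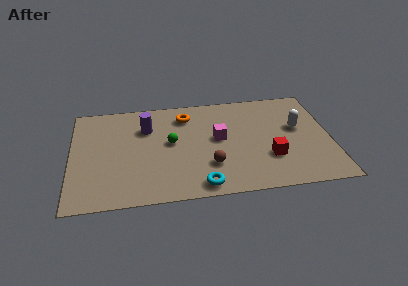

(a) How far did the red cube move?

2.8

The red cube was near (7.7, 4.3) before and (9.9, 2.5) after, so it travelled √(2.2² + 1.8²) ≈ 2.8 units.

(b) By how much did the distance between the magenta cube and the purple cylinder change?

+1.3

The distance was about 2.5 in the first image and 3.8 in the second, so they moved 1.3 units further apart.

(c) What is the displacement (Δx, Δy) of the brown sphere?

(-1.5, 0.6)

From the two frames, the brown sphere sits at roughly (8.4, 1.7) before and (6.9, 2.3) after.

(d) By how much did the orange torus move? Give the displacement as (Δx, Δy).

(-0.9, -0.2)

From the two frames, the orange torus sits at roughly (6.7, 6.5) before and (5.8, 6.3) after.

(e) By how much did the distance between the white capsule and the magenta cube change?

-1.7

Before: roughly 5.7 units apart; after: 4.0. That's 1.7 units closer together.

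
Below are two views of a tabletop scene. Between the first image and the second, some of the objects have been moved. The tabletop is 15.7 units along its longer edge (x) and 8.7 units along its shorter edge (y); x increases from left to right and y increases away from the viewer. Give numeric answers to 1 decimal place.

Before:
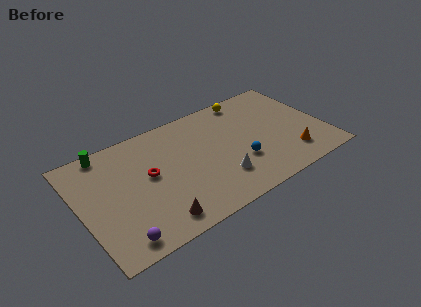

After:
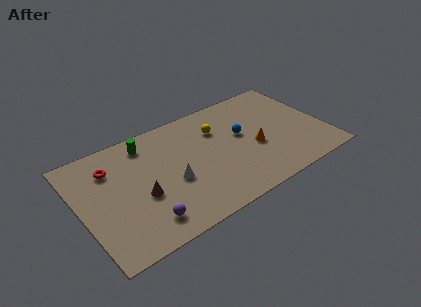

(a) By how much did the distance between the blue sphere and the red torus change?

+2.5

They were about 5.9 units apart before and 8.4 after — 2.5 units further apart.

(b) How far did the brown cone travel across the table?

2.3

The brown cone was near (4.3, 1.3) before and (3.7, 3.5) after, so it travelled √(0.6² + 2.2²) ≈ 2.3 units.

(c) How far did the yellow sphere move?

2.8

The yellow sphere moved from about (11.4, 7.8) to (9.1, 6.2), a distance of √(2.3² + 1.6²) ≈ 2.8.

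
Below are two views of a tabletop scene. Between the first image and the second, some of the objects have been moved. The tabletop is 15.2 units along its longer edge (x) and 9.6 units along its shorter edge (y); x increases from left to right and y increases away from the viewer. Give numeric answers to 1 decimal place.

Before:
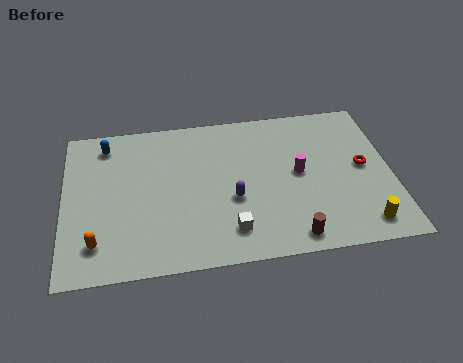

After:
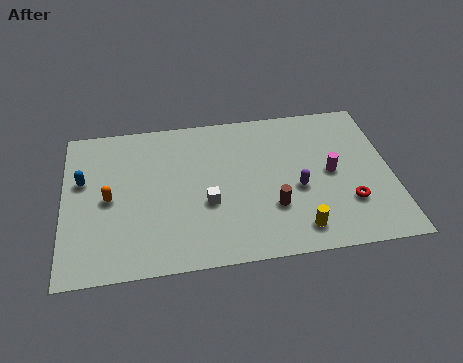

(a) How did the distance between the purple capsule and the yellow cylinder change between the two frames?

-3.9

Before: roughly 6.4 units apart; after: 2.5. That's 3.9 units closer together.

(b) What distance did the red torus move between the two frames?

2.3

The red torus was near (13.9, 5.0) before and (13.1, 2.8) after, so it travelled √(0.8² + 2.2²) ≈ 2.3 units.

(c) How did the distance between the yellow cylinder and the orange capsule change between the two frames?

-3.1

The distance was about 12.2 in the first image and 9.1 in the second, so they moved 3.1 units closer together.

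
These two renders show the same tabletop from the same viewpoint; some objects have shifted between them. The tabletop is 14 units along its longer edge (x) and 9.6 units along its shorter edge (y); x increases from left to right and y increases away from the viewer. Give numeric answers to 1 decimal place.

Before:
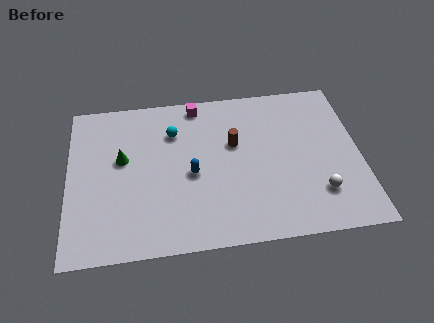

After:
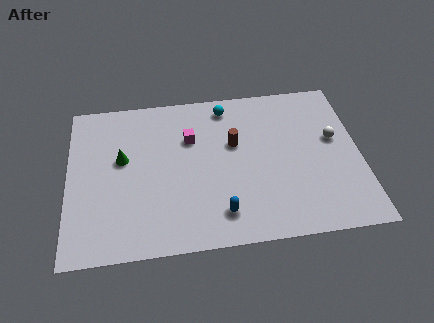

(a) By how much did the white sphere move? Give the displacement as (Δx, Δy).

(0.9, 3.2)

The white sphere was at about (11.9, 2.4) and moved to about (12.8, 5.6).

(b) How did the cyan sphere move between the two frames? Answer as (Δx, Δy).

(2.6, 1.3)

The cyan sphere started near (5.1, 7.0) and ended near (7.7, 8.3).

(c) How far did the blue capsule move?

2.8

The blue capsule moved from about (5.9, 4.3) to (7.2, 1.8), a distance of √(1.3² + 2.5²) ≈ 2.8.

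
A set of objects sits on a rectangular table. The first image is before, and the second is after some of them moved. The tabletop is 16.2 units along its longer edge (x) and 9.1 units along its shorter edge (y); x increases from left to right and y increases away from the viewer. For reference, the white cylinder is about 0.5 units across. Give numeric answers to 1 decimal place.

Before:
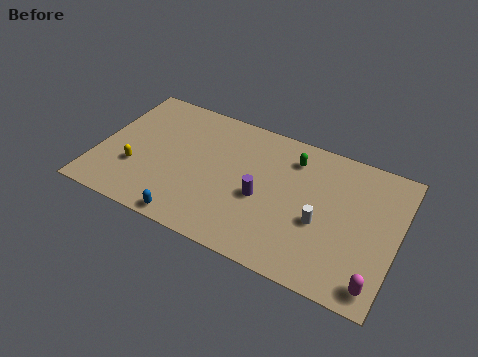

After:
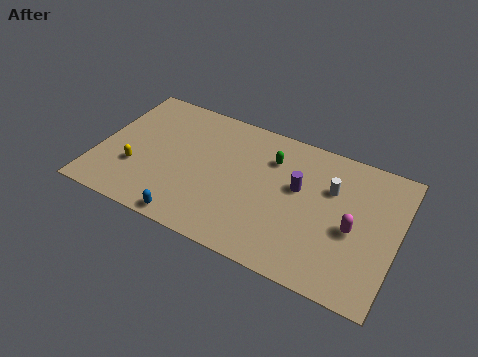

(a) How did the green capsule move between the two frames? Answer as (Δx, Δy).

(-1.1, -0.5)

The green capsule started near (10.3, 7.2) and ended near (9.2, 6.7).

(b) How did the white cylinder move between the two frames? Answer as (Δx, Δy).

(0.3, 2.4)

The white cylinder started near (12.2, 3.7) and ended near (12.5, 6.1).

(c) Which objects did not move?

the yellow capsule and the blue capsule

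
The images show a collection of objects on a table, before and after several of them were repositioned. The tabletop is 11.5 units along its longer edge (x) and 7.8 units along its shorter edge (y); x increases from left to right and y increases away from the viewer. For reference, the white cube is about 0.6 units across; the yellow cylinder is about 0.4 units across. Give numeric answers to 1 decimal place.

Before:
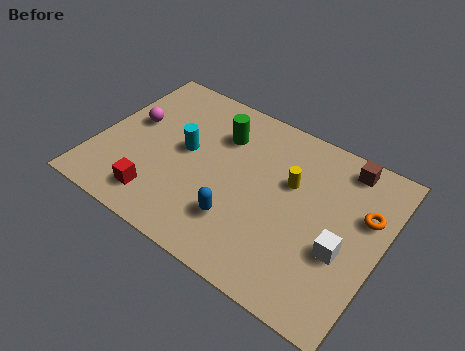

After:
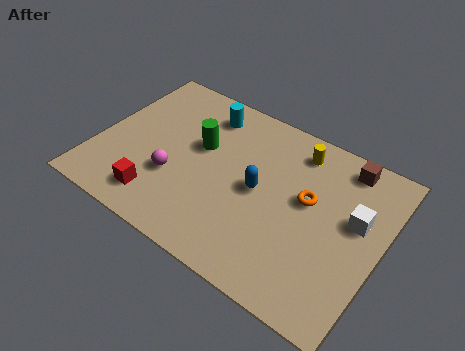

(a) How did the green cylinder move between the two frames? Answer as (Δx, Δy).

(-0.7, -1.0)

The green cylinder was at about (4.7, 5.7) and moved to about (4.0, 4.7).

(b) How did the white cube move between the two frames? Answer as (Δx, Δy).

(0.3, 1.6)

The white cube started near (10.1, 3.0) and ended near (10.4, 4.6).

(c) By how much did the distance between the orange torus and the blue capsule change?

-3.4

They were about 5.4 units apart before and 2.0 after — 3.4 units closer together.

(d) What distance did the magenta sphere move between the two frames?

2.8

The magenta sphere was near (1.2, 4.5) before and (3.3, 2.7) after, so it travelled √(2.1² + 1.8²) ≈ 2.8 units.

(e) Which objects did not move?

the red cube and the brown cube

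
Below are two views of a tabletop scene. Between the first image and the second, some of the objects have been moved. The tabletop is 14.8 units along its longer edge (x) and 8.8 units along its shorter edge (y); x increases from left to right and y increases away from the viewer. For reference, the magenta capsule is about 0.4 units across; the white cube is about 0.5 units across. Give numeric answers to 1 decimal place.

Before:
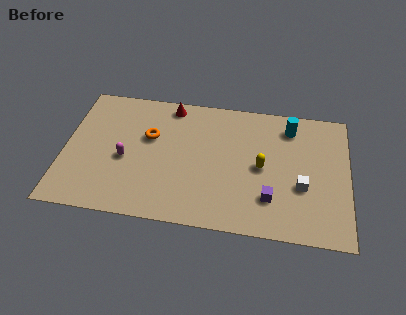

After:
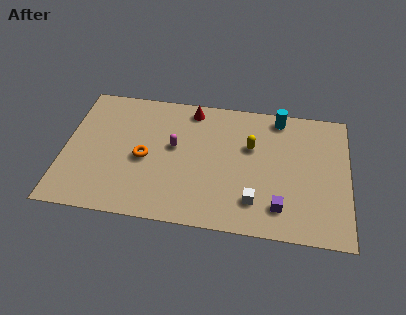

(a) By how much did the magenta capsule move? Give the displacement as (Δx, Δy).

(2.5, 1.2)

The magenta capsule was at about (3.2, 3.8) and moved to about (5.7, 5.0).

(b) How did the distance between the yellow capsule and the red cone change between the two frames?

-2.2

Before: roughly 6.0 units apart; after: 3.8. That's 2.2 units closer together.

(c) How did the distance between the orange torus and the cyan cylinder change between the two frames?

+0.4

They were about 7.5 units apart before and 7.9 after — 0.4 units further apart.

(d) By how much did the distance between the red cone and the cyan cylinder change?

-1.7

They were about 6.3 units apart before and 4.6 after — 1.7 units closer together.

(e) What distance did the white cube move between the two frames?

2.7

The white cube moved from about (12.4, 3.3) to (10.0, 2.0), a distance of √(2.4² + 1.3²) ≈ 2.7.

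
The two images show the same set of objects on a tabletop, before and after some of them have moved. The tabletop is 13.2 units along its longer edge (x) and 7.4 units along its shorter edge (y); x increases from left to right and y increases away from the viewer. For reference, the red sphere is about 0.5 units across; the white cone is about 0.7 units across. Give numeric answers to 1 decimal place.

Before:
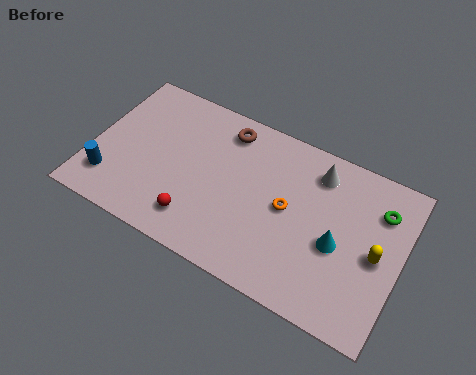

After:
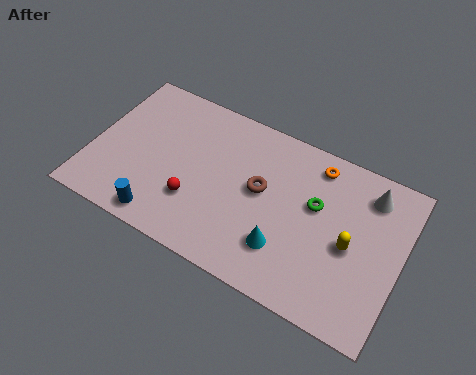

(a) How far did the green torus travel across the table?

2.8

The green torus was near (12.1, 5.5) before and (9.5, 4.5) after, so it travelled √(2.6² + 1.0²) ≈ 2.8 units.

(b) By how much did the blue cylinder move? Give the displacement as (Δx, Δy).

(2.4, -0.8)

The blue cylinder was at about (1.0, 1.7) and moved to about (3.4, 0.9).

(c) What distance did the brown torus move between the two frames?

2.8

From (5.4, 6.2) to (7.2, 4.1), the brown torus covered √(1.8² + 2.1²) ≈ 2.8 units.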